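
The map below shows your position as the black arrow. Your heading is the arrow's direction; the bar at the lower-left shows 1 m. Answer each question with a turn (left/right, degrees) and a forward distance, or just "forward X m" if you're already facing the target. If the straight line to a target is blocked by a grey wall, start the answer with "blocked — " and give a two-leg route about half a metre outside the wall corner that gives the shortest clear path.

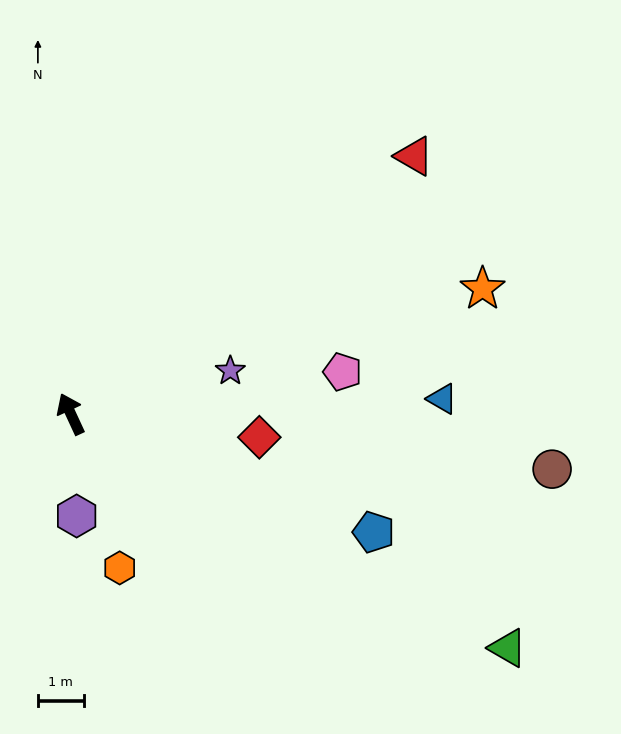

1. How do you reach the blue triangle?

turn right 113°, forward 8.1 m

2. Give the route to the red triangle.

turn right 78°, forward 9.3 m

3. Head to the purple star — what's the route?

turn right 100°, forward 3.6 m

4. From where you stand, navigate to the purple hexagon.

turn left 158°, forward 2.2 m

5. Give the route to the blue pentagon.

turn right 136°, forward 7.1 m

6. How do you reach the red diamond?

turn right 122°, forward 4.1 m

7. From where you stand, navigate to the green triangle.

turn right 143°, forward 10.8 m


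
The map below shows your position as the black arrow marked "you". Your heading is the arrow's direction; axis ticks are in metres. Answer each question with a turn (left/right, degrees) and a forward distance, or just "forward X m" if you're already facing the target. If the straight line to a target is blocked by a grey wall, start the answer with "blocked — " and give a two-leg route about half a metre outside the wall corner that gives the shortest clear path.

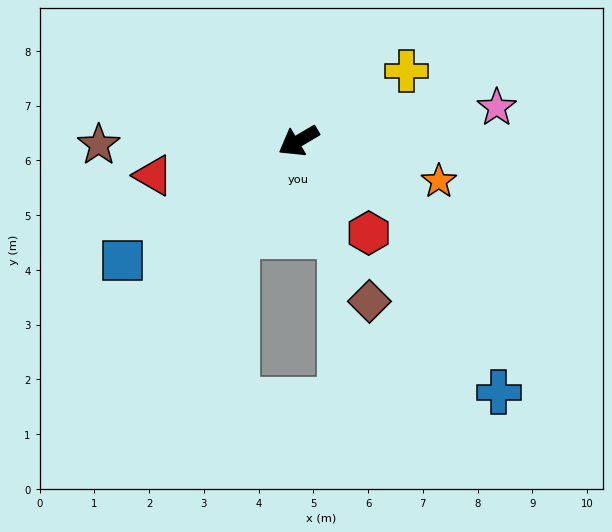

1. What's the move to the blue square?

turn left 4°, forward 3.9 m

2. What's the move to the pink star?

turn left 159°, forward 3.7 m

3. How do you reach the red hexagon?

turn left 97°, forward 2.1 m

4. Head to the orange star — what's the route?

turn left 133°, forward 2.7 m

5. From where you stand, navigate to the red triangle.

turn right 17°, forward 2.7 m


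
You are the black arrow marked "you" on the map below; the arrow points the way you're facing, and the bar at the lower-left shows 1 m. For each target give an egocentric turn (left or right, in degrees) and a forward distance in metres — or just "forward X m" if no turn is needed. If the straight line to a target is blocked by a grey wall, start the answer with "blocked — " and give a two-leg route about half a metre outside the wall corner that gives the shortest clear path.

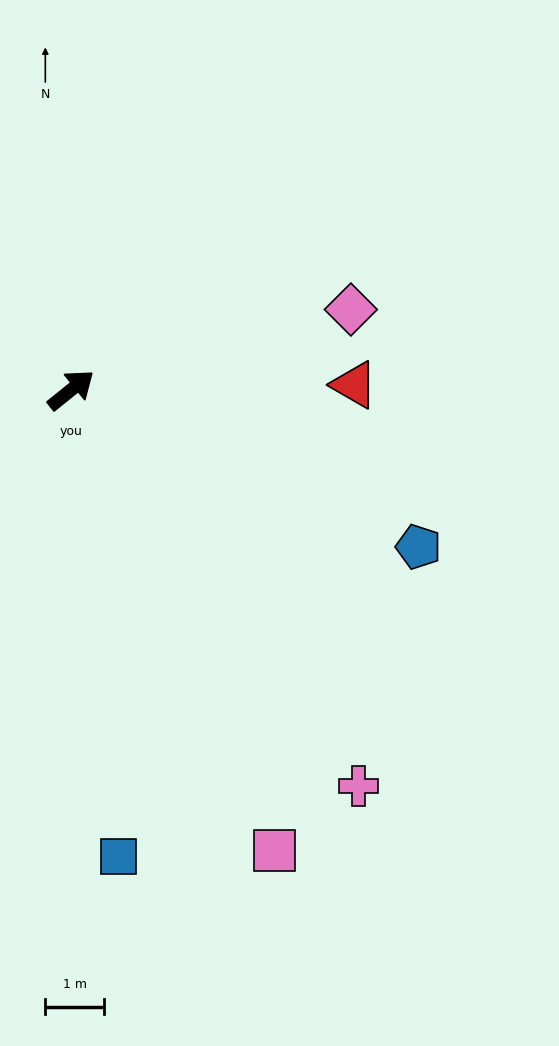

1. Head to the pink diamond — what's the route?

turn right 23°, forward 4.9 m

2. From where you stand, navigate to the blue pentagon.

turn right 63°, forward 6.5 m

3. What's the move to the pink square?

turn right 105°, forward 8.5 m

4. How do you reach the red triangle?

turn right 38°, forward 4.8 m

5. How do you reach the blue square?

turn right 123°, forward 8.0 m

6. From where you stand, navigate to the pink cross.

turn right 93°, forward 8.3 m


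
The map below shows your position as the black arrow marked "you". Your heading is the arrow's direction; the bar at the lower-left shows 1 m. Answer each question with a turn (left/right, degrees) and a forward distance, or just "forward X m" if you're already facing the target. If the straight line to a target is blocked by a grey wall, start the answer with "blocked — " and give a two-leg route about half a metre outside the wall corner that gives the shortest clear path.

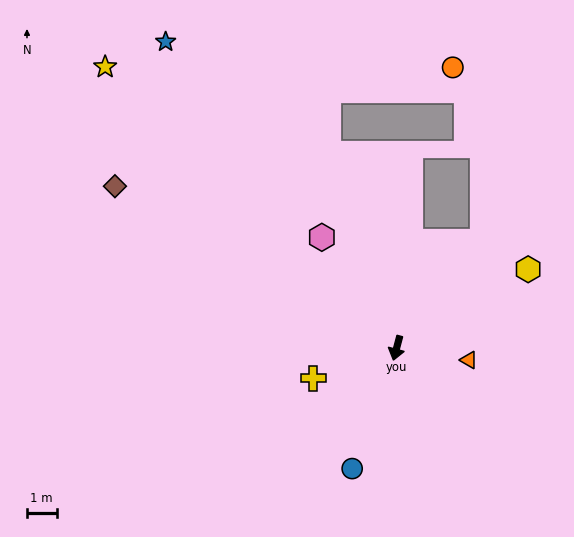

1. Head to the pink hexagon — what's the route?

turn right 131°, forward 4.5 m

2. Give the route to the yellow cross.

turn right 55°, forward 3.0 m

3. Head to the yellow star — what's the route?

turn right 119°, forward 13.7 m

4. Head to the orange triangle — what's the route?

turn left 95°, forward 2.5 m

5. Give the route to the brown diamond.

turn right 105°, forward 11.0 m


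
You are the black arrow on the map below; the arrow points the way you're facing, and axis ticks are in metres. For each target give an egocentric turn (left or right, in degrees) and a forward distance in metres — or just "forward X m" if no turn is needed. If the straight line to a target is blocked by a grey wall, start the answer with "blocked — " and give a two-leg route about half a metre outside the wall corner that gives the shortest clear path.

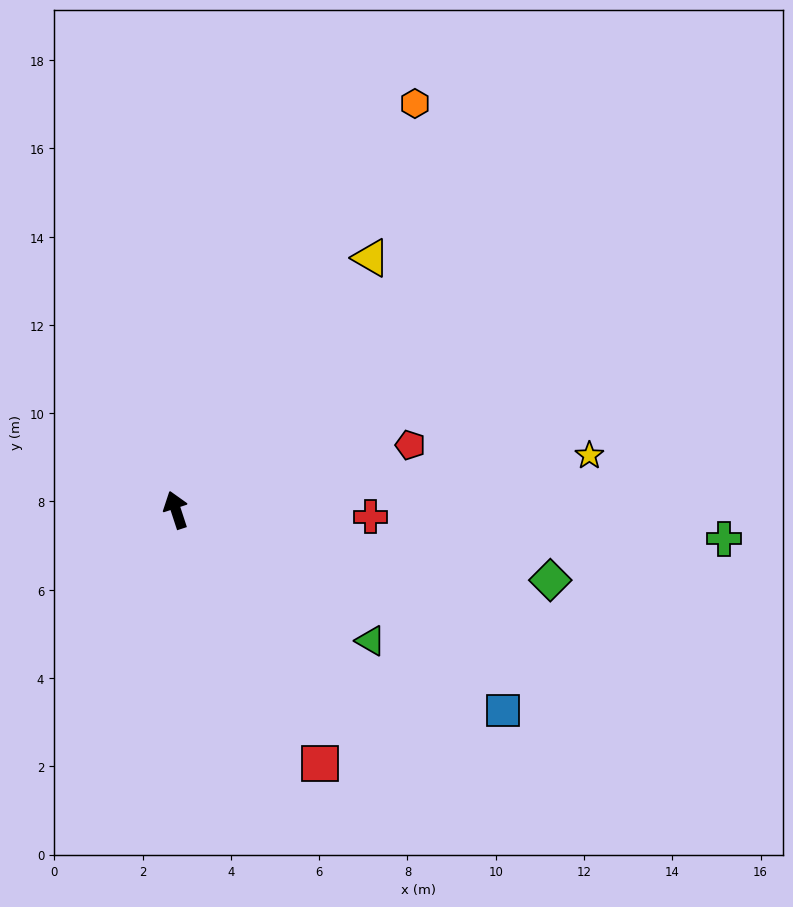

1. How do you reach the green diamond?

turn right 119°, forward 8.6 m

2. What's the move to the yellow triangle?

turn right 56°, forward 7.2 m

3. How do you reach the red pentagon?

turn right 93°, forward 5.5 m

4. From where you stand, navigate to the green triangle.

turn right 142°, forward 5.3 m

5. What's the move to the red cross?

turn right 110°, forward 4.4 m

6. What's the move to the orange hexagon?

turn right 49°, forward 10.7 m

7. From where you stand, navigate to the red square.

turn right 168°, forward 6.6 m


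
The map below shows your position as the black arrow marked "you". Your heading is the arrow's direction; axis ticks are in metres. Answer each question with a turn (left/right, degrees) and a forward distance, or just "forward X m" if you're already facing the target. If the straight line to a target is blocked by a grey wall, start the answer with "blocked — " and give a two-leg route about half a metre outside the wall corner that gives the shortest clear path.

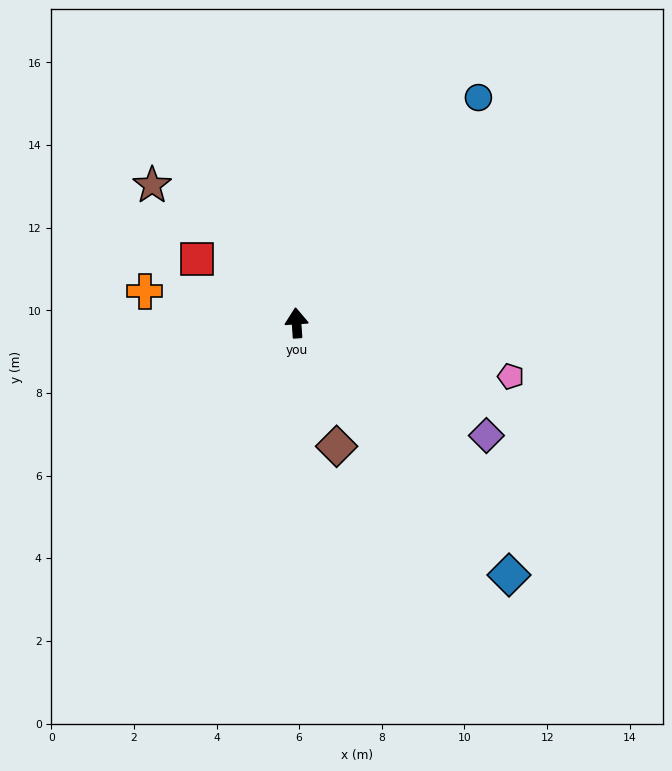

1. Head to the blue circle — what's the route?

turn right 43°, forward 7.0 m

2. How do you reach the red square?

turn left 54°, forward 2.9 m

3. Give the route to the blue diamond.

turn right 144°, forward 8.0 m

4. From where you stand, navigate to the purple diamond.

turn right 125°, forward 5.3 m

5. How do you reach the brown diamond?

turn right 166°, forward 3.1 m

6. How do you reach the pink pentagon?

turn right 108°, forward 5.3 m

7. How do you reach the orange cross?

turn left 74°, forward 3.8 m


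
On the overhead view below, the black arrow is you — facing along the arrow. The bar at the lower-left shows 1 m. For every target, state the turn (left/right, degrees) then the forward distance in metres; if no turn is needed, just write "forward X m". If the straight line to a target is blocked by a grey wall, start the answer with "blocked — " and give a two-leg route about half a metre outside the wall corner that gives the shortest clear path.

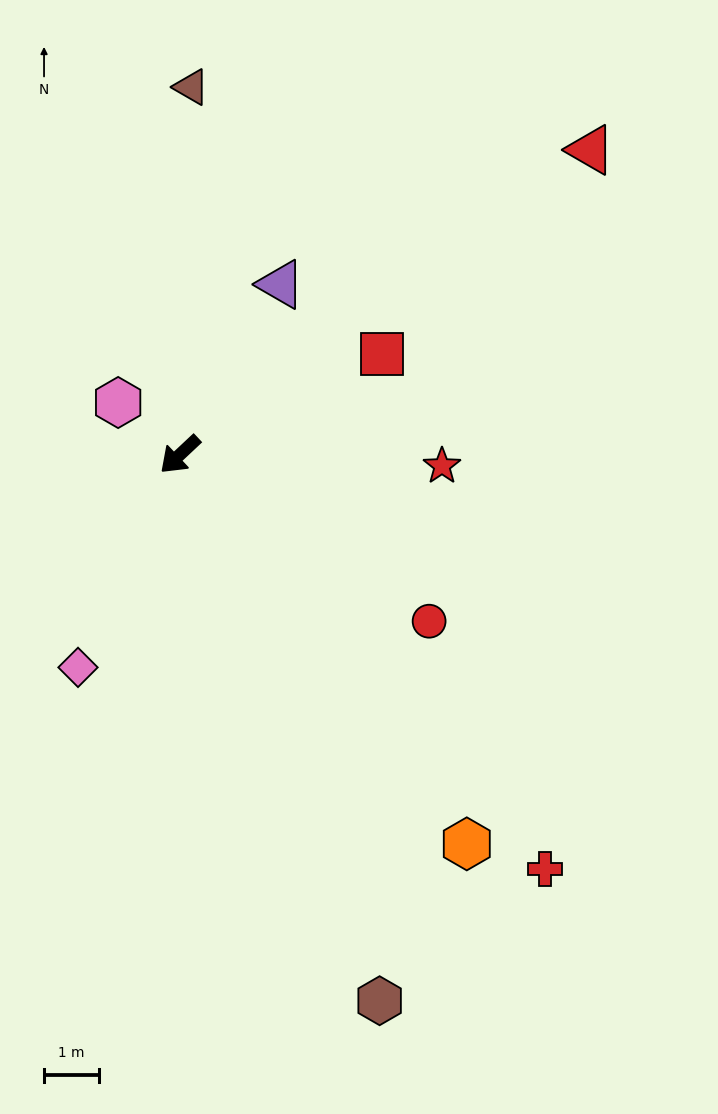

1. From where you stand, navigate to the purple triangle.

turn right 164°, forward 3.6 m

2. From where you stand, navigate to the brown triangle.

turn right 135°, forward 6.7 m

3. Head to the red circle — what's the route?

turn left 103°, forward 5.4 m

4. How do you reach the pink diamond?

turn left 21°, forward 4.3 m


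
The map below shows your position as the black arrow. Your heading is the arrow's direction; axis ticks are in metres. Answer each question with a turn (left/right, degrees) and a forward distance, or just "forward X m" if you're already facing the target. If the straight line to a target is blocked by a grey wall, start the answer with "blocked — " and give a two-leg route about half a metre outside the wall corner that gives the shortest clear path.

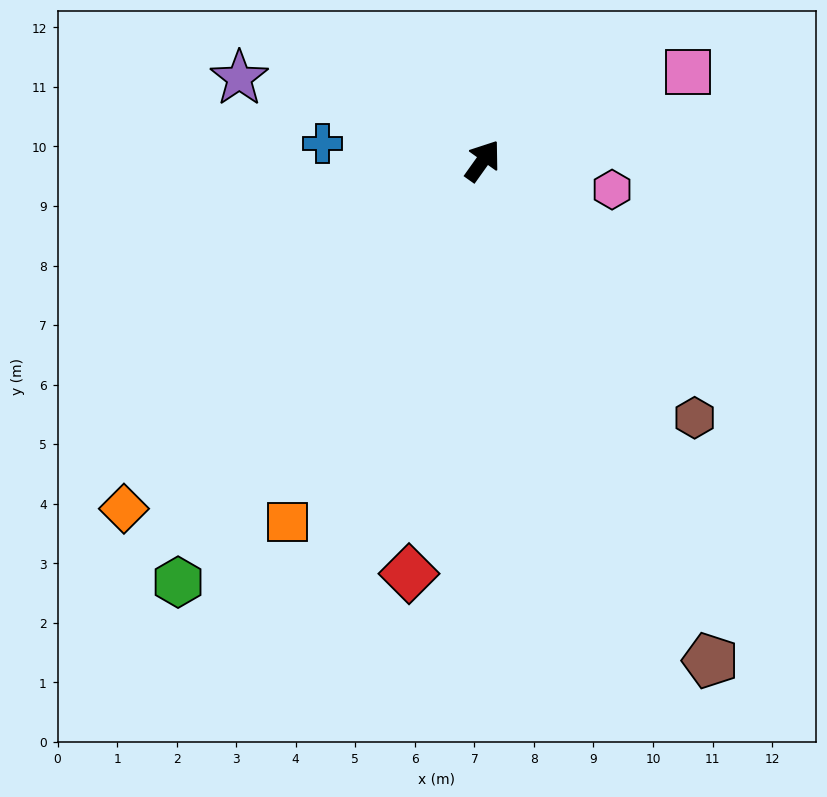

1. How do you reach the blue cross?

turn left 119°, forward 2.7 m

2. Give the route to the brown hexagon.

turn right 105°, forward 5.6 m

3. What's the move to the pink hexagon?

turn right 67°, forward 2.2 m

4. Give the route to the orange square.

turn right 173°, forward 6.9 m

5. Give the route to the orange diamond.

turn left 170°, forward 8.4 m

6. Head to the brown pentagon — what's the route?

turn right 120°, forward 9.2 m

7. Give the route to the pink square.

turn right 31°, forward 3.8 m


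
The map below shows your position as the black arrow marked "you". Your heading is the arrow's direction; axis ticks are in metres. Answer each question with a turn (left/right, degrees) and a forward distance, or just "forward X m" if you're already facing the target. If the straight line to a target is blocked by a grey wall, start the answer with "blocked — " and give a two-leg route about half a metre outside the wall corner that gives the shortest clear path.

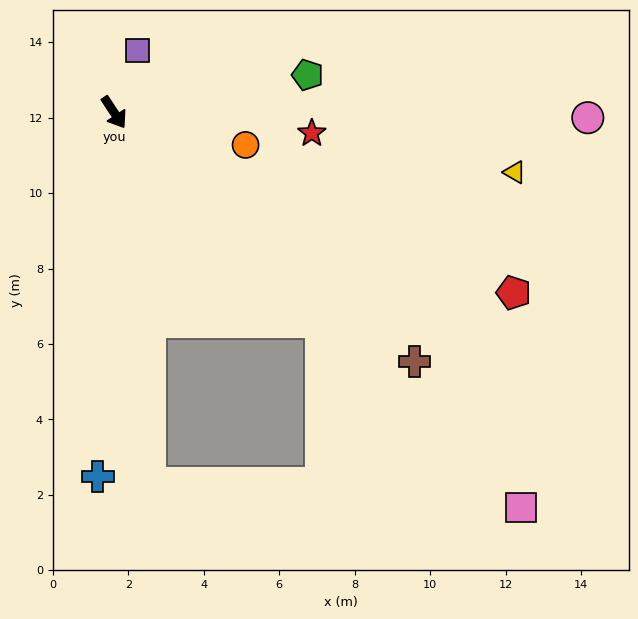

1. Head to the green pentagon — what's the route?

turn left 68°, forward 5.2 m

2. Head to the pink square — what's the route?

turn left 13°, forward 15.0 m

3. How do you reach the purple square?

turn left 126°, forward 1.8 m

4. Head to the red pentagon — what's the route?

turn left 32°, forward 11.6 m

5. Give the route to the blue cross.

turn right 36°, forward 9.7 m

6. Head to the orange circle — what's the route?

turn left 43°, forward 3.6 m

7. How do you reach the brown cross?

turn left 17°, forward 10.3 m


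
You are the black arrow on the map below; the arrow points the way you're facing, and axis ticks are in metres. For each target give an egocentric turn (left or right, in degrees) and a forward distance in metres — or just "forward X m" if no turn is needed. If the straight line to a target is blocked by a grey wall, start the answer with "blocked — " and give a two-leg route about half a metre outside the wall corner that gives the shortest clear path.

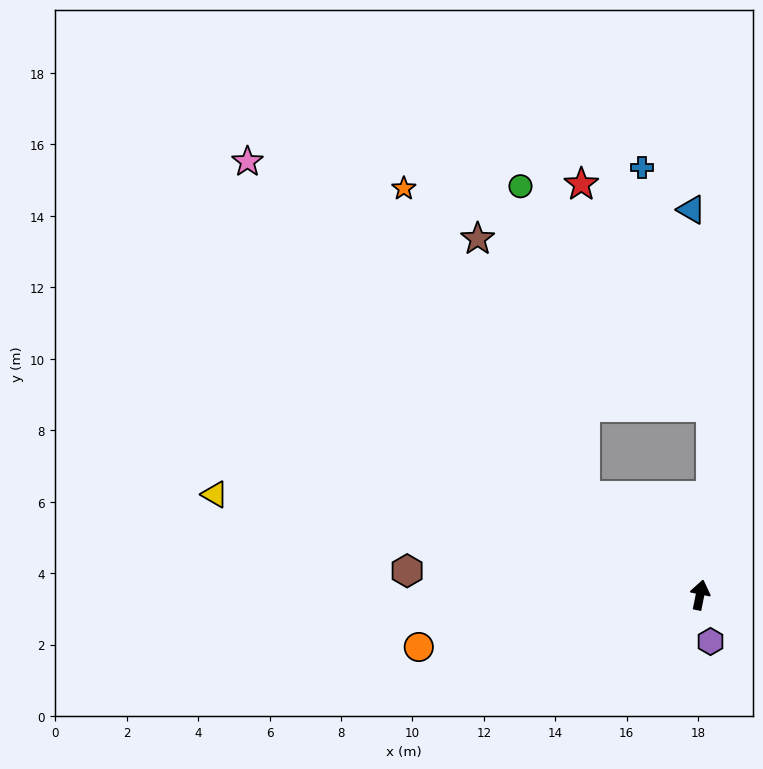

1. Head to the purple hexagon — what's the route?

turn right 156°, forward 1.3 m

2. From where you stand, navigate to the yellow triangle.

turn left 90°, forward 13.9 m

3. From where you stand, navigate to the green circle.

blocked — turn left 61°, forward 4.3 m, then turn right 38°, forward 8.8 m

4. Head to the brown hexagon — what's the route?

turn left 97°, forward 8.2 m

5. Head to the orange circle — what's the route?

turn left 112°, forward 8.0 m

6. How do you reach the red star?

blocked — turn left 61°, forward 4.3 m, then turn right 49°, forward 8.7 m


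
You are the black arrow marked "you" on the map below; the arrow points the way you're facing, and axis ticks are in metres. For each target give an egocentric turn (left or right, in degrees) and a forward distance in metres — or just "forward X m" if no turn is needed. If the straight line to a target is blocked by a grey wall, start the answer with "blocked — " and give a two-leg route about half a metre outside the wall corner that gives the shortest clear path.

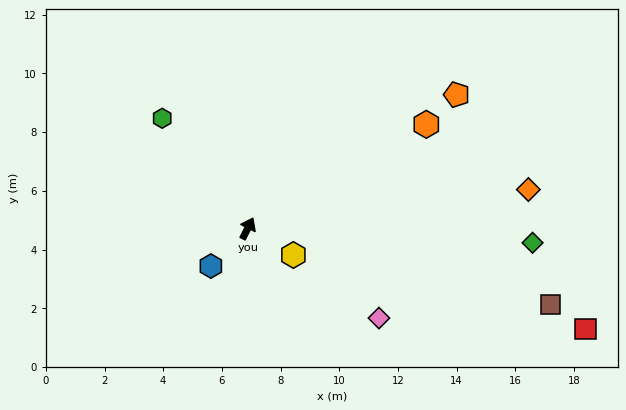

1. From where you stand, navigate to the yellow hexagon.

turn right 94°, forward 1.8 m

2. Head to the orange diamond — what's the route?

turn right 55°, forward 9.7 m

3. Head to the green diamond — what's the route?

turn right 66°, forward 9.7 m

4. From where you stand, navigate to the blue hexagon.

turn left 162°, forward 1.8 m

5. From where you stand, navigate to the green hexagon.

turn left 65°, forward 4.8 m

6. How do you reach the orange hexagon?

turn right 33°, forward 7.0 m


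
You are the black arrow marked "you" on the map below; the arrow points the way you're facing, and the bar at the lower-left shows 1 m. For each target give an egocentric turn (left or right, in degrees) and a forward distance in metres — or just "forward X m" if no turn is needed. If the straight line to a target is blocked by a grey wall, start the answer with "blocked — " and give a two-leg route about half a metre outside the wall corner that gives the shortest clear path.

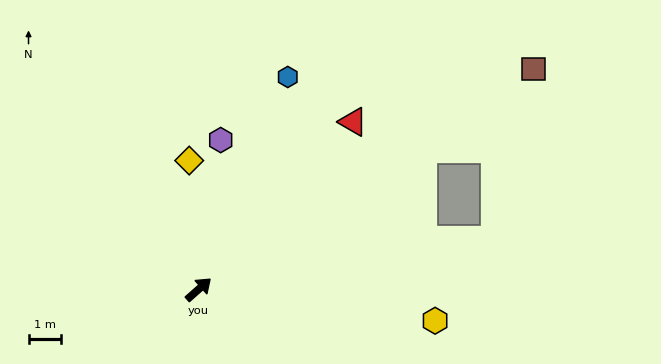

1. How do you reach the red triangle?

turn left 6°, forward 7.1 m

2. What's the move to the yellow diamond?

turn left 53°, forward 4.0 m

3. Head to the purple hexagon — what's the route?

turn left 40°, forward 4.7 m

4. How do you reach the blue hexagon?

turn left 26°, forward 7.1 m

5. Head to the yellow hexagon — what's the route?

turn right 49°, forward 7.4 m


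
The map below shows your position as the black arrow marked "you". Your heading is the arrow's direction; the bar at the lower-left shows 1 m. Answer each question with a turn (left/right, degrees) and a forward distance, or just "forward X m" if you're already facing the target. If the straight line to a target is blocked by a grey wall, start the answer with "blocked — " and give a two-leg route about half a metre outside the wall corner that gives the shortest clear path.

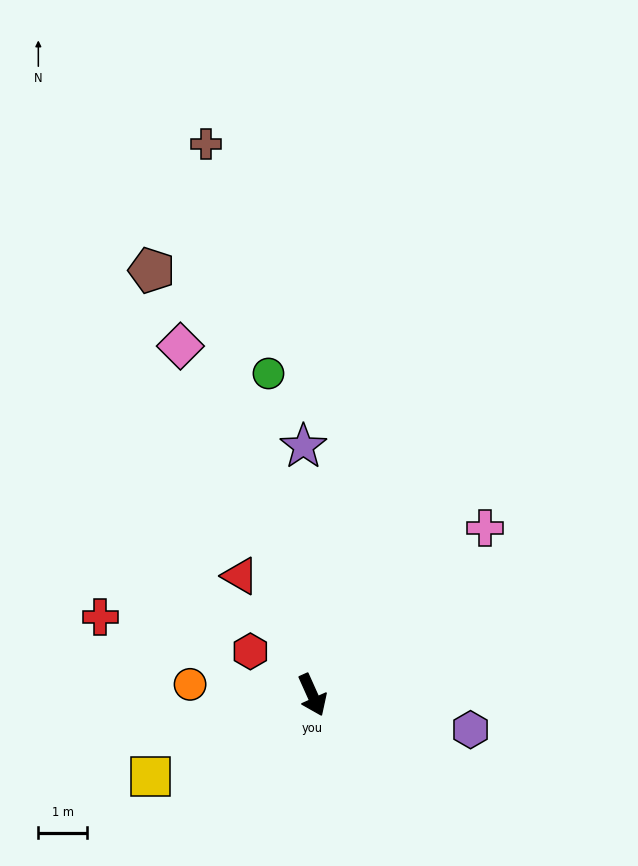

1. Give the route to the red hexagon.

turn right 149°, forward 1.6 m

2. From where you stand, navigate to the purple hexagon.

turn left 53°, forward 3.3 m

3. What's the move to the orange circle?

turn right 119°, forward 2.5 m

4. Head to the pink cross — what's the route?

turn left 110°, forward 5.0 m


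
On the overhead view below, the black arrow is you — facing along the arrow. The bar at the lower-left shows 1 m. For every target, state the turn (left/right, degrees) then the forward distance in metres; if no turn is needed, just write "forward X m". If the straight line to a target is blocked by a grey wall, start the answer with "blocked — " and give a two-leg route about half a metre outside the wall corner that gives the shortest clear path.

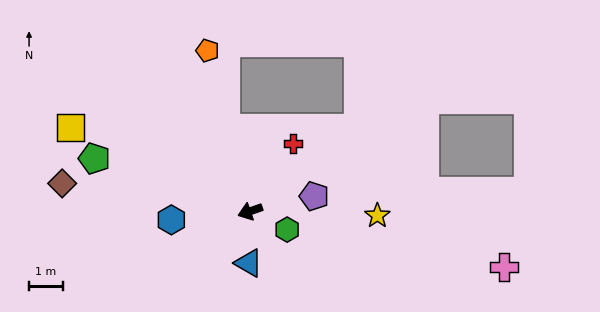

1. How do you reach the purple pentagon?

turn left 174°, forward 1.9 m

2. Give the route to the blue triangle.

turn left 69°, forward 1.5 m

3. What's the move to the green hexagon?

turn left 134°, forward 1.2 m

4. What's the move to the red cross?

turn right 141°, forward 2.4 m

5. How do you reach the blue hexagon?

turn right 13°, forward 2.3 m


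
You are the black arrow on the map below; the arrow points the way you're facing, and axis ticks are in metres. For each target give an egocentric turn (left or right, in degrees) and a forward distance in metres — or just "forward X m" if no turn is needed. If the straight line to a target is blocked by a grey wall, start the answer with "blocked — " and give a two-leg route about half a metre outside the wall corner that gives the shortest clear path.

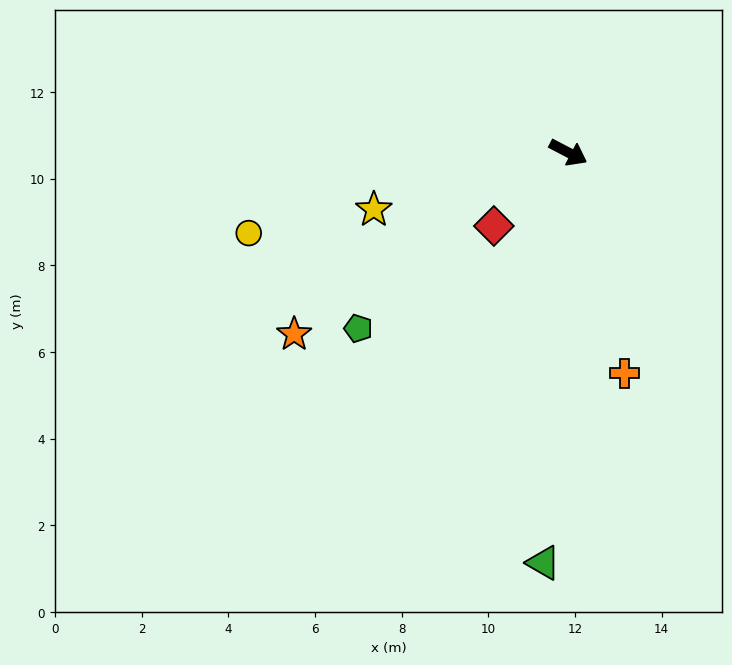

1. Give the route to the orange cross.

turn right 48°, forward 5.3 m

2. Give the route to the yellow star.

turn right 136°, forward 4.7 m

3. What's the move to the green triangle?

turn right 66°, forward 9.5 m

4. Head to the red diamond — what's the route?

turn right 108°, forward 2.4 m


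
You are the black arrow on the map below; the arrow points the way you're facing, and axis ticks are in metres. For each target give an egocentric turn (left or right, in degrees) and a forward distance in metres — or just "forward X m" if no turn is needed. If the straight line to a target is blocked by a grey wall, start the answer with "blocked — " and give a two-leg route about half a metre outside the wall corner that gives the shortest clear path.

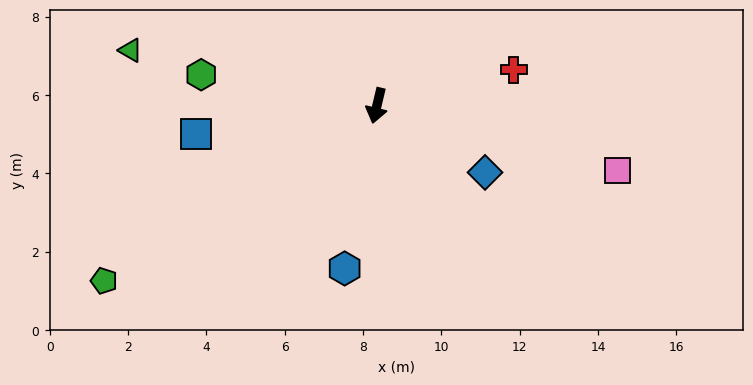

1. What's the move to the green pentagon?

turn right 44°, forward 8.3 m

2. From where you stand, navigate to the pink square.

turn left 88°, forward 6.4 m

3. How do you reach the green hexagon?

turn right 87°, forward 4.6 m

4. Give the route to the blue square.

turn right 68°, forward 4.7 m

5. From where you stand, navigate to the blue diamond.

turn left 72°, forward 3.2 m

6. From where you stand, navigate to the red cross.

turn left 118°, forward 3.6 m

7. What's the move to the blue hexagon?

turn left 2°, forward 4.2 m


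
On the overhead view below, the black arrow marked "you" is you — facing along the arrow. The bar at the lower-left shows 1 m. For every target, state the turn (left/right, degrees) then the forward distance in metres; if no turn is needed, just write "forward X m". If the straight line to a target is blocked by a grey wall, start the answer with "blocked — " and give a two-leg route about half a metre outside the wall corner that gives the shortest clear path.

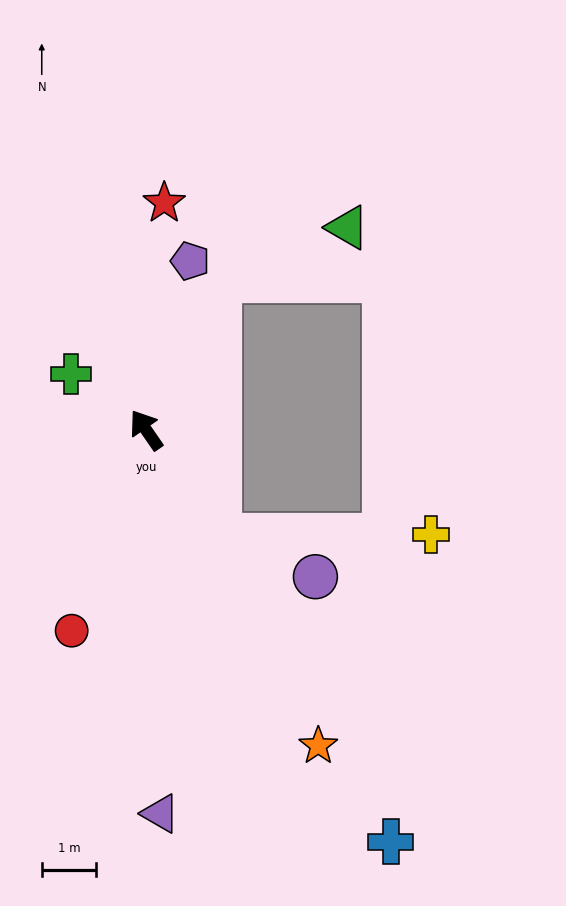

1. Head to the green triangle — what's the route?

blocked — turn right 60°, forward 3.1 m, then turn right 43°, forward 2.6 m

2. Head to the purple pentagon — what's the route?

turn right 49°, forward 3.2 m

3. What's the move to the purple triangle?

turn left 148°, forward 7.1 m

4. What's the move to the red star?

turn right 39°, forward 4.2 m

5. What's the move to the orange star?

turn left 174°, forward 6.6 m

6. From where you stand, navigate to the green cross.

turn left 19°, forward 1.7 m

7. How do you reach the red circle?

turn left 125°, forward 4.0 m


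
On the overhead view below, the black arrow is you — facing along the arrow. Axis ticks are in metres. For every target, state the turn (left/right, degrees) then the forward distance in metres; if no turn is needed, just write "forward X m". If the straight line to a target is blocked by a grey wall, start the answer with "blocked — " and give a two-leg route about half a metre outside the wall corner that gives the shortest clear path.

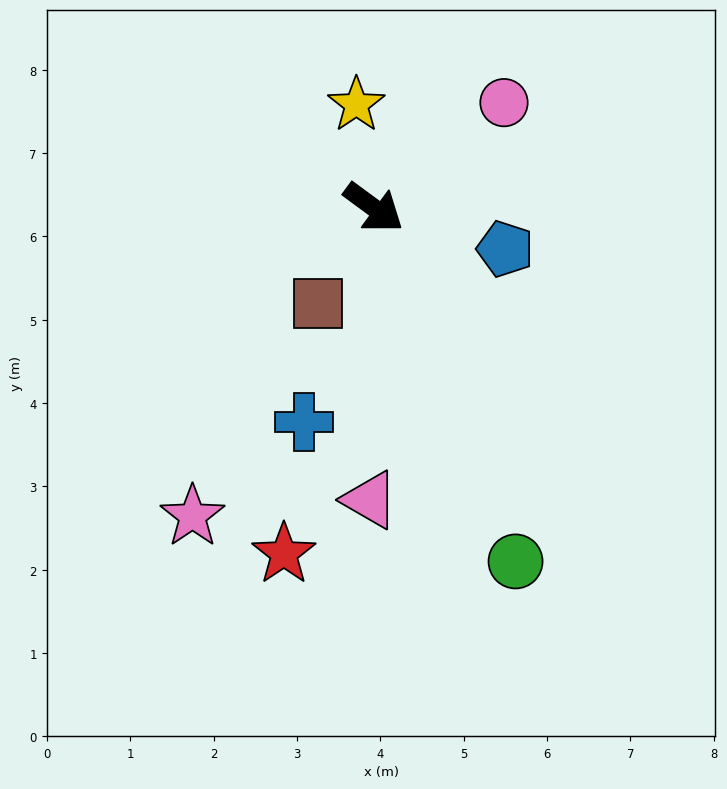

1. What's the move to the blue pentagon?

turn left 19°, forward 1.7 m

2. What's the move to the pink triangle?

turn right 54°, forward 3.5 m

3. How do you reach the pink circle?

turn left 75°, forward 2.0 m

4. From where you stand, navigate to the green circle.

turn right 32°, forward 4.6 m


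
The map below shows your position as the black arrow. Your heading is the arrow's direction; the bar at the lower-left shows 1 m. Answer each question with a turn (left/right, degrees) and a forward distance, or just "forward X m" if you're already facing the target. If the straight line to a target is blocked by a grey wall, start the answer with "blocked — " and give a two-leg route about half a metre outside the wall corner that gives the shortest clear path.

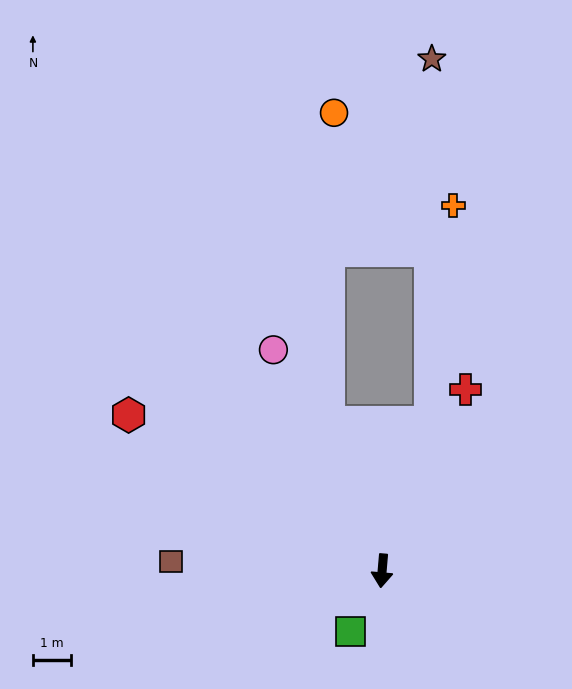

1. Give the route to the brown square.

turn right 88°, forward 5.5 m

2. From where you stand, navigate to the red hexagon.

turn right 117°, forward 7.7 m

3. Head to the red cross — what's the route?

turn left 160°, forward 5.2 m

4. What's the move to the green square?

turn right 23°, forward 1.8 m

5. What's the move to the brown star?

blocked — turn left 167°, forward 4.1 m, then turn left 18°, forward 9.5 m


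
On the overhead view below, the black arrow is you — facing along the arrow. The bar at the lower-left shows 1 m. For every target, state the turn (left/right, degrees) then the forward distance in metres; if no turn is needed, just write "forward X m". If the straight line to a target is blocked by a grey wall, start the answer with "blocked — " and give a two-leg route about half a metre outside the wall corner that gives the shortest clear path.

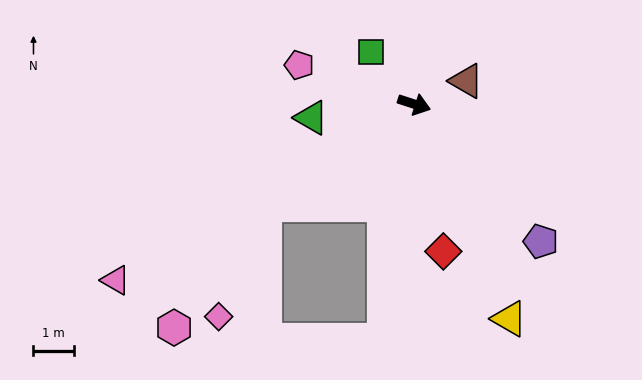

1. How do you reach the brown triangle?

turn left 42°, forward 1.4 m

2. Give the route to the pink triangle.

turn right 131°, forward 8.6 m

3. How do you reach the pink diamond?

blocked — turn right 128°, forward 4.5 m, then turn left 33°, forward 3.0 m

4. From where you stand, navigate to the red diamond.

turn right 61°, forward 3.7 m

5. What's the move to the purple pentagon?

turn right 29°, forward 4.7 m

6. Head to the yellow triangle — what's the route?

turn right 48°, forward 5.8 m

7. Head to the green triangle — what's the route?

turn right 154°, forward 2.6 m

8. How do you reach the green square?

turn left 148°, forward 1.7 m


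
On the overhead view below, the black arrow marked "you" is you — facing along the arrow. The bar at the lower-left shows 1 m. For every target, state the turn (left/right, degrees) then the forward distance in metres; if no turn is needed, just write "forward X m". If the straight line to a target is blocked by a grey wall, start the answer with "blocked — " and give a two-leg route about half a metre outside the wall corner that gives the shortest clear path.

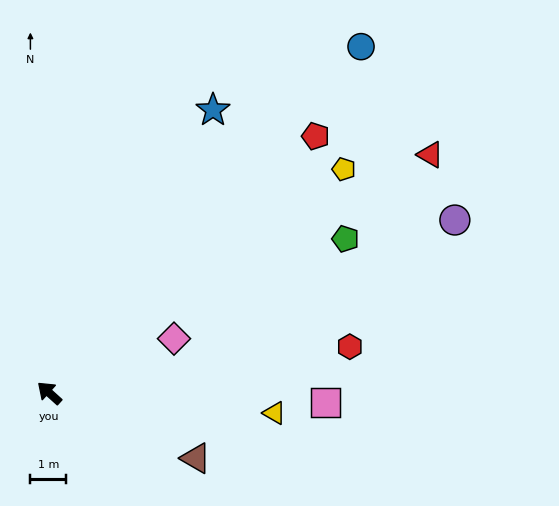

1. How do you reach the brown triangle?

turn right 162°, forward 4.5 m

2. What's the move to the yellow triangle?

turn right 143°, forward 6.3 m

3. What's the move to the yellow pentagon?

turn right 101°, forward 10.3 m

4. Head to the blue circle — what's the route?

turn right 90°, forward 13.0 m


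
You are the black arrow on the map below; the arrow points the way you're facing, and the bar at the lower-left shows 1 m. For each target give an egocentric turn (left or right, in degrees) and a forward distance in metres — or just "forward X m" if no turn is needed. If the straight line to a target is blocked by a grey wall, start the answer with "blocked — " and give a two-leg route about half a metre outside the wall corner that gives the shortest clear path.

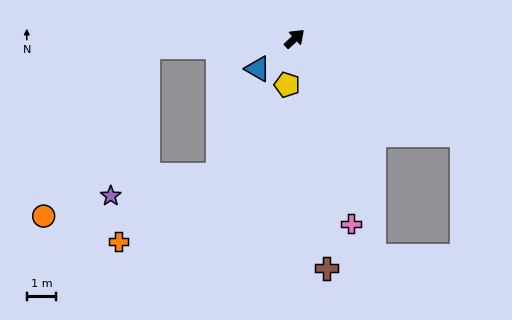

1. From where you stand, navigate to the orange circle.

blocked — turn left 140°, forward 5.0 m, then turn left 55°, forward 6.7 m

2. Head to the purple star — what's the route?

blocked — turn left 140°, forward 5.0 m, then turn left 73°, forward 5.2 m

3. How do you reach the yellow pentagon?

turn right 142°, forward 1.6 m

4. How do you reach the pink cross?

turn right 116°, forward 6.5 m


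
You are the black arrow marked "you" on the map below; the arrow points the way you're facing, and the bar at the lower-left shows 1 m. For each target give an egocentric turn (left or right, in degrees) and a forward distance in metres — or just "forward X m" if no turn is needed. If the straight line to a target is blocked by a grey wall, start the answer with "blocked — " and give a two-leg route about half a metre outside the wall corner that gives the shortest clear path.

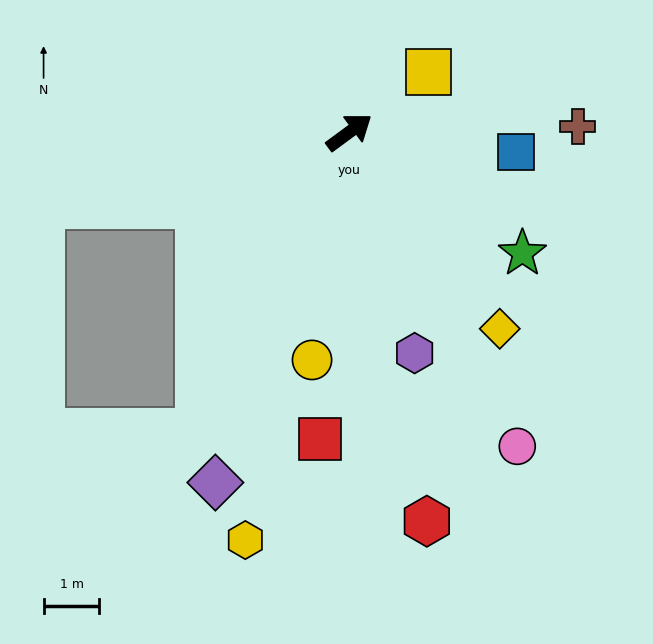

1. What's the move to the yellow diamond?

turn right 89°, forward 4.4 m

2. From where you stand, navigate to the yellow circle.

turn right 136°, forward 4.1 m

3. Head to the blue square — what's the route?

turn right 43°, forward 3.0 m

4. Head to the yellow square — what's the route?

forward 1.8 m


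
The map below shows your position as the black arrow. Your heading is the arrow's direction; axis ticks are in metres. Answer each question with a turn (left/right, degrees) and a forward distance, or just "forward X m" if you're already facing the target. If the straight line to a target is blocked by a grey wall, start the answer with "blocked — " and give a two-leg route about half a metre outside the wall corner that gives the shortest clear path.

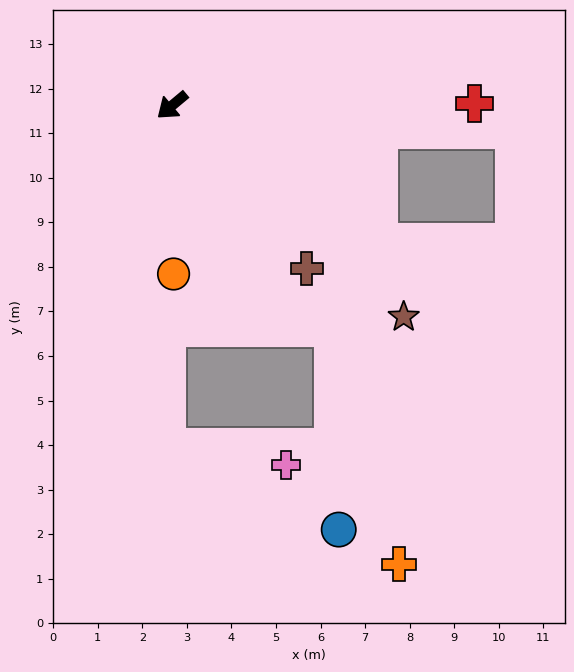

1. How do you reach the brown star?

turn left 98°, forward 7.0 m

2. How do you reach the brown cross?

turn left 90°, forward 4.7 m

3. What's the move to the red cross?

turn left 141°, forward 6.8 m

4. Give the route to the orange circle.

turn left 51°, forward 3.8 m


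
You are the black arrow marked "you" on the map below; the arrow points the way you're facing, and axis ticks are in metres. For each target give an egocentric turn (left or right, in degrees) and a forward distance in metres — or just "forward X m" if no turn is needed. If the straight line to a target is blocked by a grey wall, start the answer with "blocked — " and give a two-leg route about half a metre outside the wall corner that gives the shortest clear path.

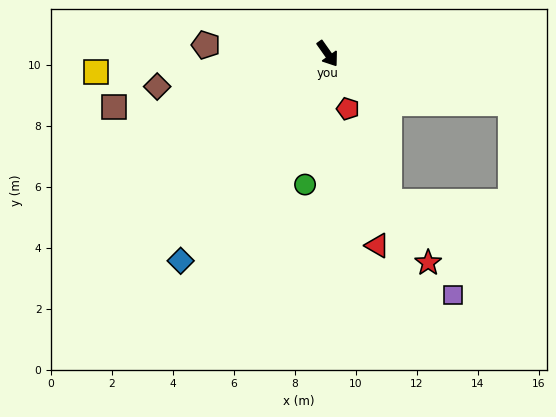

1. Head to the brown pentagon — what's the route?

turn right 129°, forward 4.0 m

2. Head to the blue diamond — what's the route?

turn right 71°, forward 8.3 m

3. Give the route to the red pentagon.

turn right 15°, forward 1.9 m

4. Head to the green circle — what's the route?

turn right 45°, forward 4.4 m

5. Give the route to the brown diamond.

turn right 114°, forward 5.7 m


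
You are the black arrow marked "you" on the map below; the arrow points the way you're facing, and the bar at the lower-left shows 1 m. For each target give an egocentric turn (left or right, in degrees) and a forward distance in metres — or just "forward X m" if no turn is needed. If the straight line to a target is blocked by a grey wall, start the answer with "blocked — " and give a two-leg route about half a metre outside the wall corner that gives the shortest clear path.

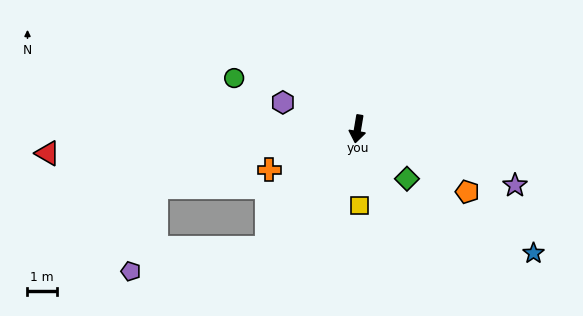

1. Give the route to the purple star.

turn left 80°, forward 5.7 m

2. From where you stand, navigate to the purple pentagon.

blocked — turn right 28°, forward 5.1 m, then turn right 43°, forward 4.7 m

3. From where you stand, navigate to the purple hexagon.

turn right 100°, forward 2.7 m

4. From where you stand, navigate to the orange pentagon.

turn left 70°, forward 4.3 m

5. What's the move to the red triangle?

turn right 76°, forward 10.5 m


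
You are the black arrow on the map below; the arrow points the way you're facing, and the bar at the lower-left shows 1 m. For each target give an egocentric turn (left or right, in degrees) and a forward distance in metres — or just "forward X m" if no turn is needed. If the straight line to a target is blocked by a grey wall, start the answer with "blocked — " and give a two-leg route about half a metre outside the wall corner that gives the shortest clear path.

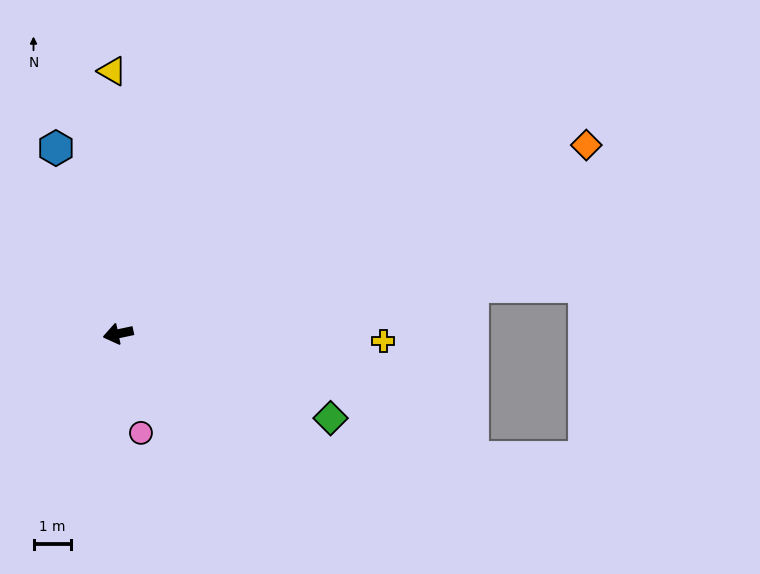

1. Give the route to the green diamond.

turn left 146°, forward 6.1 m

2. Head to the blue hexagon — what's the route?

turn right 83°, forward 5.2 m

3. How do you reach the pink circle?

turn left 91°, forward 2.7 m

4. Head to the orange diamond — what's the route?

turn right 170°, forward 13.4 m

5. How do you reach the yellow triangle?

turn right 101°, forward 7.0 m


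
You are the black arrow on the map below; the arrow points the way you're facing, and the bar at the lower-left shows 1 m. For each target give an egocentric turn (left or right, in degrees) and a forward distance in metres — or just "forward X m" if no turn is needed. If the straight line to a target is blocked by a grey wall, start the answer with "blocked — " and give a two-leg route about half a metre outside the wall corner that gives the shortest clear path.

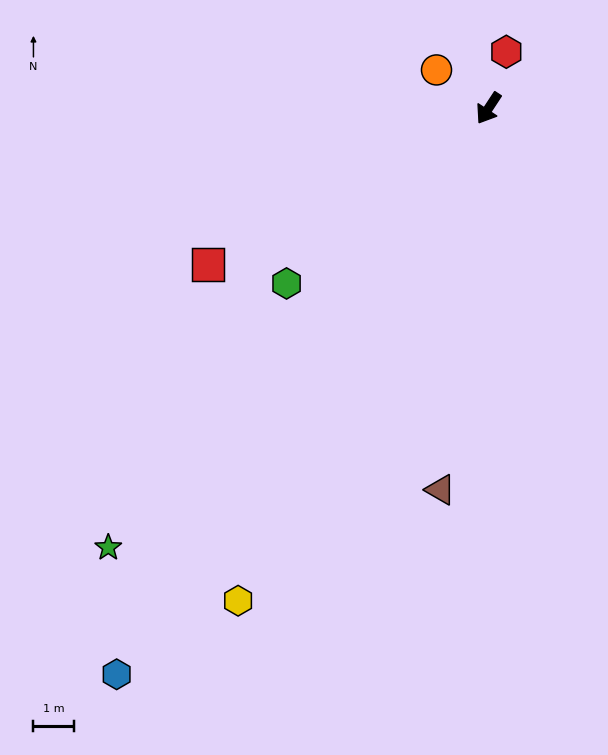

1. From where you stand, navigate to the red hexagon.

turn right 164°, forward 1.5 m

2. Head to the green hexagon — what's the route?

turn right 16°, forward 6.6 m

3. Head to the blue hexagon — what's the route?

forward 16.6 m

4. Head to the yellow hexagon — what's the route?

turn left 6°, forward 13.6 m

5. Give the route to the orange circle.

turn right 93°, forward 1.6 m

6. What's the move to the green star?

turn right 8°, forward 14.3 m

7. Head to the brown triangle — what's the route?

turn left 26°, forward 9.4 m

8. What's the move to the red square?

turn right 28°, forward 7.9 m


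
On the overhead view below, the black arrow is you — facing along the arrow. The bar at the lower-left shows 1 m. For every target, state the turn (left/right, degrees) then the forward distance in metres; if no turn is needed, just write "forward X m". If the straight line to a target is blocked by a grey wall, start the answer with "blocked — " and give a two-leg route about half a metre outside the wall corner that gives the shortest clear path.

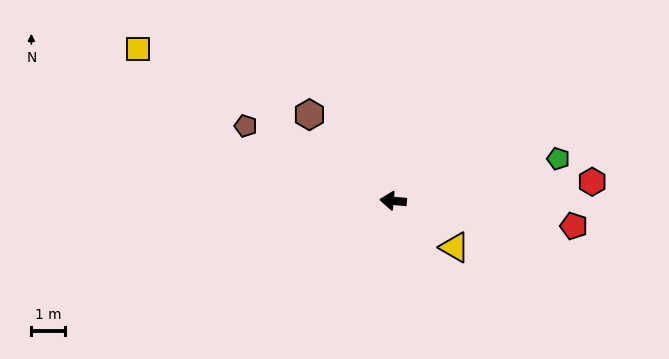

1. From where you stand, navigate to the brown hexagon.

turn right 41°, forward 3.6 m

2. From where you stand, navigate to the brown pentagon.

turn right 22°, forward 4.9 m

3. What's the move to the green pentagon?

turn right 160°, forward 5.0 m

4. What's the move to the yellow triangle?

turn left 148°, forward 2.3 m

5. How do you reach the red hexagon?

turn right 169°, forward 5.9 m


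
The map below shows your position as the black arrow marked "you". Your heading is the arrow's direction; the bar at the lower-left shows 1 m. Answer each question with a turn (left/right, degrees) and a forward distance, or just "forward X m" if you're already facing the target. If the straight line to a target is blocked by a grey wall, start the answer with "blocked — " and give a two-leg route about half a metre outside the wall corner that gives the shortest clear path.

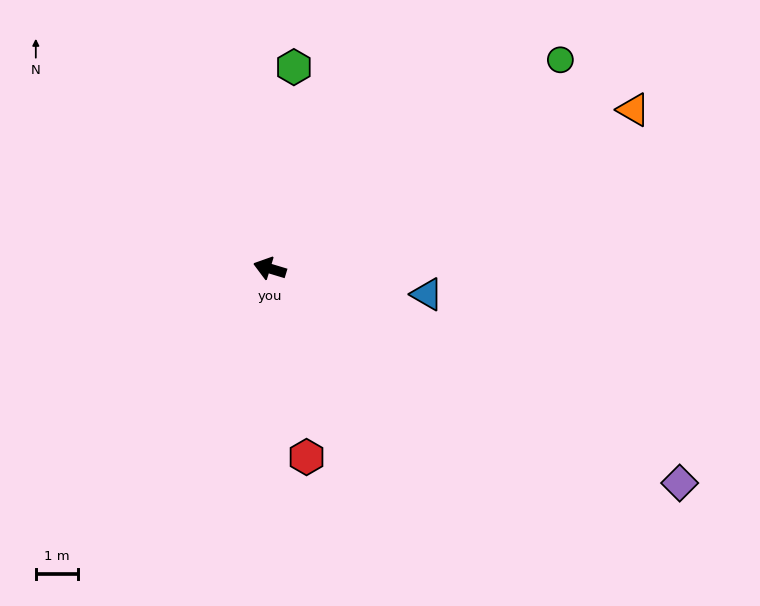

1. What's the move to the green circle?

turn right 127°, forward 8.5 m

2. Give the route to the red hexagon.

turn left 118°, forward 4.6 m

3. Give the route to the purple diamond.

turn left 169°, forward 11.0 m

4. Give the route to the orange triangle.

turn right 140°, forward 9.4 m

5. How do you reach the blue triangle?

turn right 172°, forward 3.8 m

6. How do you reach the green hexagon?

turn right 80°, forward 4.8 m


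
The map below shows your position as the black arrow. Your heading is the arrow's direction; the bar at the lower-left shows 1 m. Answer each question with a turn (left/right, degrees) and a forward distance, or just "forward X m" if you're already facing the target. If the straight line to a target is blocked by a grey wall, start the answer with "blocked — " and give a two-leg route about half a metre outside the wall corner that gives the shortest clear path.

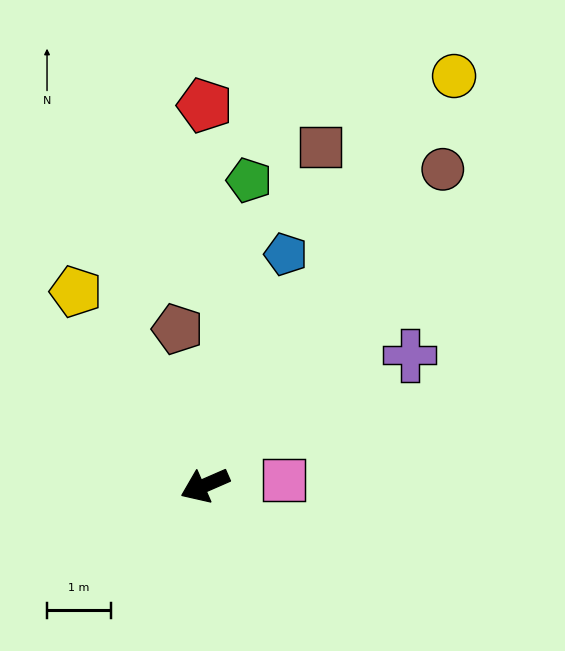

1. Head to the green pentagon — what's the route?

turn right 122°, forward 4.8 m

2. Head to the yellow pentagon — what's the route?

turn right 80°, forward 3.7 m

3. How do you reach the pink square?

turn left 161°, forward 1.2 m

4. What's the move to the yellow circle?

turn right 145°, forward 7.5 m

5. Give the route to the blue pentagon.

turn right 133°, forward 3.8 m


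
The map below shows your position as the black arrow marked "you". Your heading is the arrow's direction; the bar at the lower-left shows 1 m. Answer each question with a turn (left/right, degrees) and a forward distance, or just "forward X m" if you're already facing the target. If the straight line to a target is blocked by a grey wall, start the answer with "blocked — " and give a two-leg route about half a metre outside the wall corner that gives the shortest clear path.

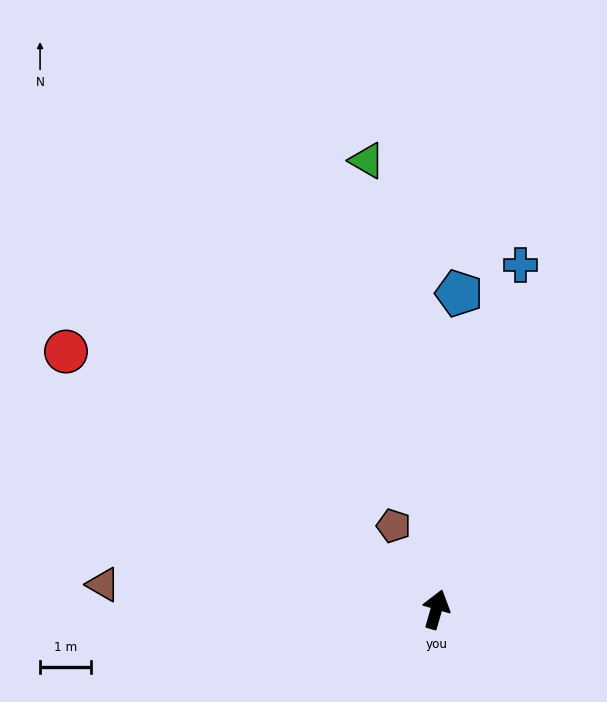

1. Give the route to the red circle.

turn left 71°, forward 8.9 m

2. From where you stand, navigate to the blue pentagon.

turn left 12°, forward 6.2 m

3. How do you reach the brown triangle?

turn left 102°, forward 6.6 m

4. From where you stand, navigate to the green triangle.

turn left 25°, forward 8.9 m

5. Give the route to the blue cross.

turn left 2°, forward 7.0 m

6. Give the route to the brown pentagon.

turn left 43°, forward 1.8 m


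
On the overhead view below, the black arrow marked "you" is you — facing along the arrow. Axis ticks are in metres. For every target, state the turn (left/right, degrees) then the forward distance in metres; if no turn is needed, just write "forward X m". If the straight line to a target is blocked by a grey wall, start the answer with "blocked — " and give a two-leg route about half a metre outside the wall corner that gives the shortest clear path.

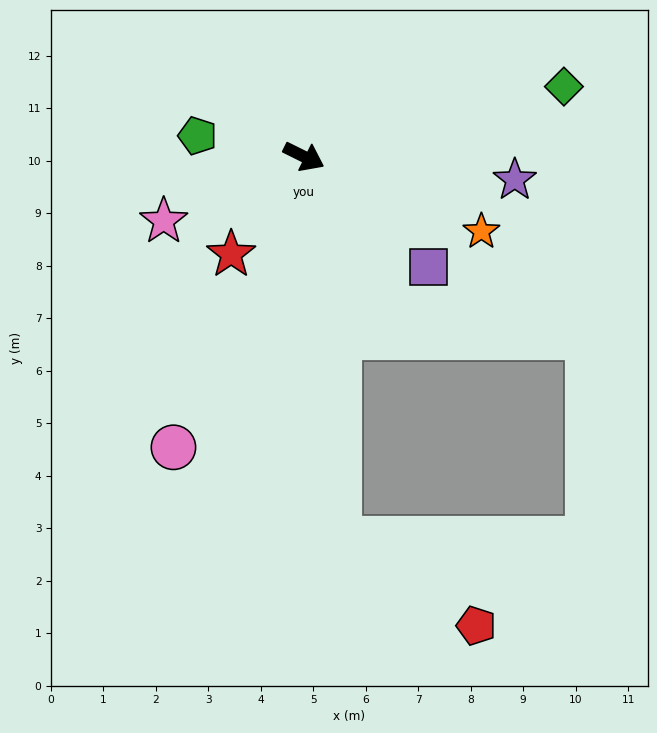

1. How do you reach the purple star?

turn left 20°, forward 4.0 m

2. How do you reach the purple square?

turn right 15°, forward 3.2 m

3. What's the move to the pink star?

turn right 129°, forward 2.9 m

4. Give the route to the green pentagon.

turn right 165°, forward 2.1 m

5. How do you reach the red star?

turn right 100°, forward 2.3 m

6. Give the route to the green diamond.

turn left 41°, forward 5.1 m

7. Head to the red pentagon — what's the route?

blocked — turn right 58°, forward 7.3 m, then turn left 52°, forward 3.1 m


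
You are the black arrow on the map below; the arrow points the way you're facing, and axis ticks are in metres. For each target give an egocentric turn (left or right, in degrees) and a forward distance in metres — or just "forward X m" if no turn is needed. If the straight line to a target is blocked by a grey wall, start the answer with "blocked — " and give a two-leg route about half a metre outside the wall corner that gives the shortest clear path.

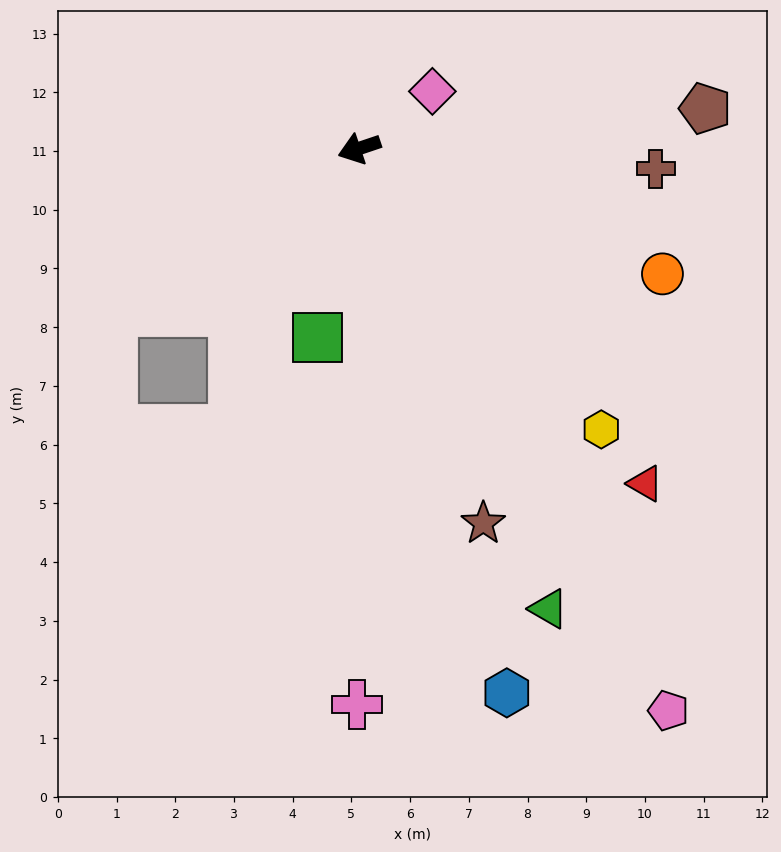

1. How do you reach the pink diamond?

turn right 161°, forward 1.6 m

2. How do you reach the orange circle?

turn left 139°, forward 5.6 m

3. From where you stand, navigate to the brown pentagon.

turn left 168°, forward 5.9 m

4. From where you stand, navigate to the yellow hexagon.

turn left 112°, forward 6.3 m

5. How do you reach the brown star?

turn left 90°, forward 6.7 m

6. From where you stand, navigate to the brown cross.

turn left 157°, forward 5.1 m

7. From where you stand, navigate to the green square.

turn left 59°, forward 3.3 m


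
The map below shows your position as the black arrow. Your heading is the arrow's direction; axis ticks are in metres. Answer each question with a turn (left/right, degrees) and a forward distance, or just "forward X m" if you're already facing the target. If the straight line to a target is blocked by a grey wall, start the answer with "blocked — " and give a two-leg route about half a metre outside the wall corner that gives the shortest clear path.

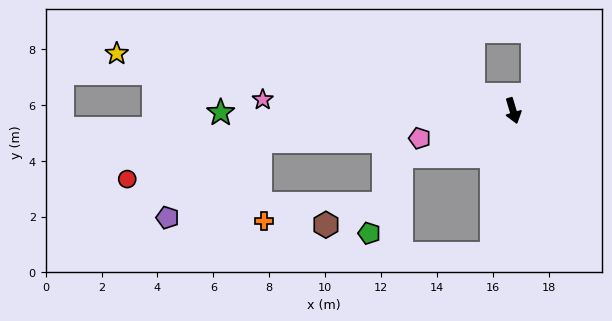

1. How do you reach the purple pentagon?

blocked — turn right 100°, forward 9.1 m, then turn left 33°, forward 4.3 m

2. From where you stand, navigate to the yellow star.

turn right 115°, forward 14.3 m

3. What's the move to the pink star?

turn right 109°, forward 9.0 m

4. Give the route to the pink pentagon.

turn right 90°, forward 3.5 m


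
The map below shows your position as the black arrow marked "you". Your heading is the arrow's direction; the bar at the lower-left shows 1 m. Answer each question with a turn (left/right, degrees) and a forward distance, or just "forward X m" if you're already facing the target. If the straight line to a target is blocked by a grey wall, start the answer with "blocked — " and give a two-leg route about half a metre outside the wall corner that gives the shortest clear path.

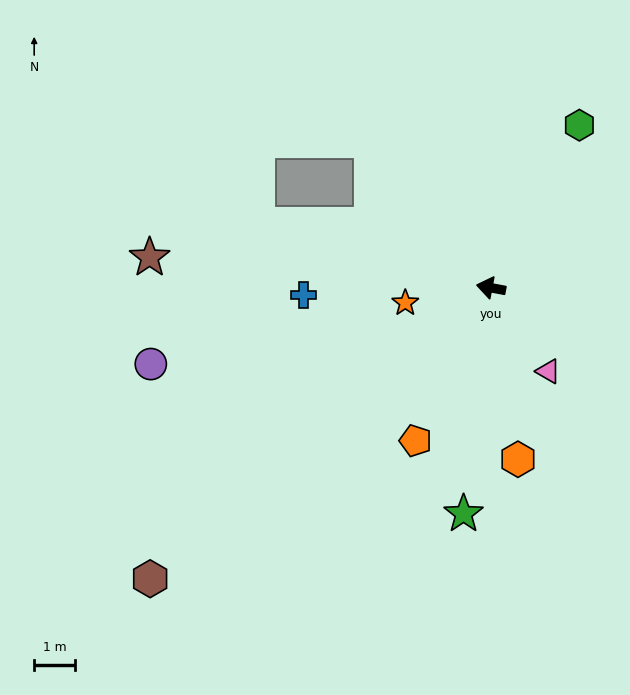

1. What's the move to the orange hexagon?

turn left 110°, forward 4.3 m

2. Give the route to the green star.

turn left 94°, forward 5.6 m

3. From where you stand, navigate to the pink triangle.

turn left 135°, forward 2.5 m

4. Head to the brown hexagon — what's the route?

turn left 51°, forward 11.0 m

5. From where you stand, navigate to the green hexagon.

turn right 108°, forward 4.6 m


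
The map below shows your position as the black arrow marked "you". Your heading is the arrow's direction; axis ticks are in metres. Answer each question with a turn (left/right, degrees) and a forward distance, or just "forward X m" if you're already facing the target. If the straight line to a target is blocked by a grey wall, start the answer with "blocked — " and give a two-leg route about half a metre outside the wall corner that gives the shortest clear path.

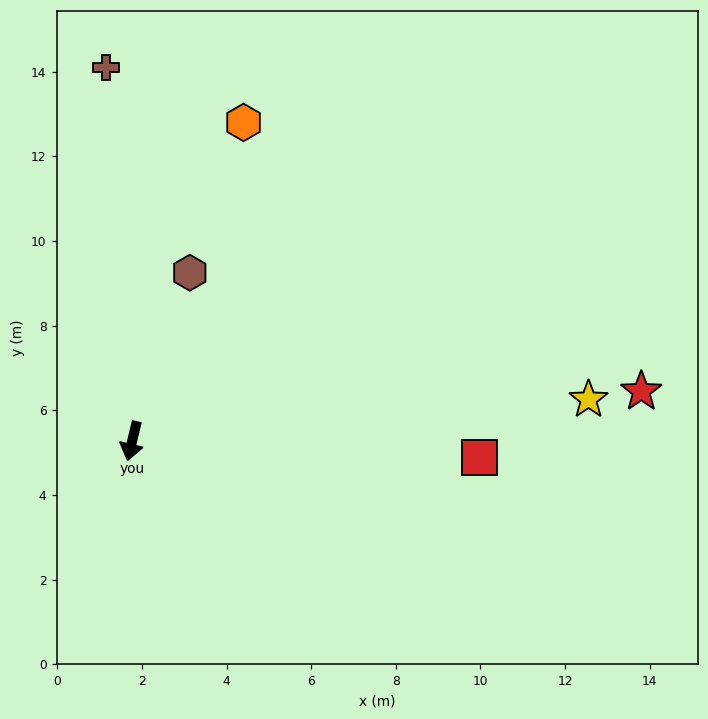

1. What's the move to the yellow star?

turn left 109°, forward 10.8 m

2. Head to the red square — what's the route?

turn left 101°, forward 8.2 m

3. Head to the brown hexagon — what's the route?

turn left 175°, forward 4.2 m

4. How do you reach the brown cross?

turn right 163°, forward 8.8 m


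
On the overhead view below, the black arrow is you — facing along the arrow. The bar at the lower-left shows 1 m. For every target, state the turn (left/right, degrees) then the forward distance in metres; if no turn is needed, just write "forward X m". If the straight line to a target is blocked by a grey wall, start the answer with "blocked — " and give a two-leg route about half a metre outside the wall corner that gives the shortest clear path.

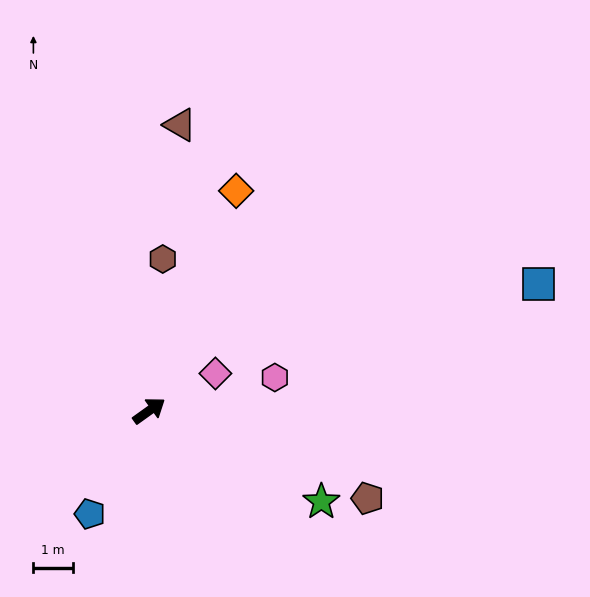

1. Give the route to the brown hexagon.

turn left 49°, forward 3.9 m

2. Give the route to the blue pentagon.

turn right 155°, forward 3.0 m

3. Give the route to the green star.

turn right 63°, forward 5.0 m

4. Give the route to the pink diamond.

turn right 6°, forward 1.9 m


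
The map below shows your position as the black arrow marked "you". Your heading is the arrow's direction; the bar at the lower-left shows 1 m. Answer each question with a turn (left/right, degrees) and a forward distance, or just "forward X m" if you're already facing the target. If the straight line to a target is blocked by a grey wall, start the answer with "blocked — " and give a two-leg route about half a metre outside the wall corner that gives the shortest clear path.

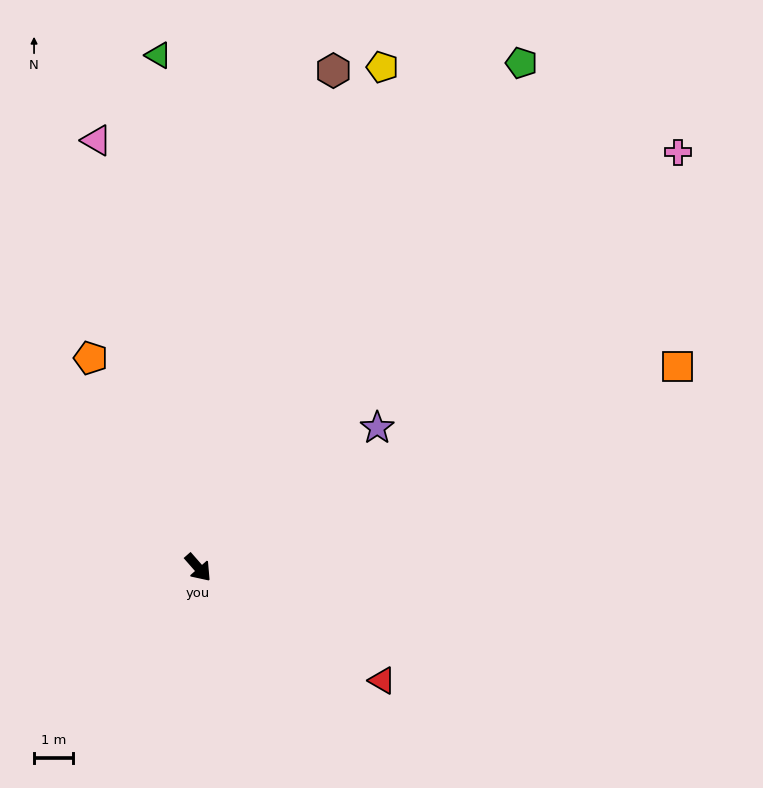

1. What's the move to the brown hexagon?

turn left 123°, forward 13.1 m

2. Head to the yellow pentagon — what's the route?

turn left 118°, forward 13.6 m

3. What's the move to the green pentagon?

turn left 106°, forward 15.3 m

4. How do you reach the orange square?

turn left 71°, forward 13.2 m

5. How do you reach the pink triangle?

turn left 152°, forward 11.2 m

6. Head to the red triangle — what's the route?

turn left 17°, forward 5.5 m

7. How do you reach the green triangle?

turn left 143°, forward 13.1 m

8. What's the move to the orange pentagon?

turn left 166°, forward 6.0 m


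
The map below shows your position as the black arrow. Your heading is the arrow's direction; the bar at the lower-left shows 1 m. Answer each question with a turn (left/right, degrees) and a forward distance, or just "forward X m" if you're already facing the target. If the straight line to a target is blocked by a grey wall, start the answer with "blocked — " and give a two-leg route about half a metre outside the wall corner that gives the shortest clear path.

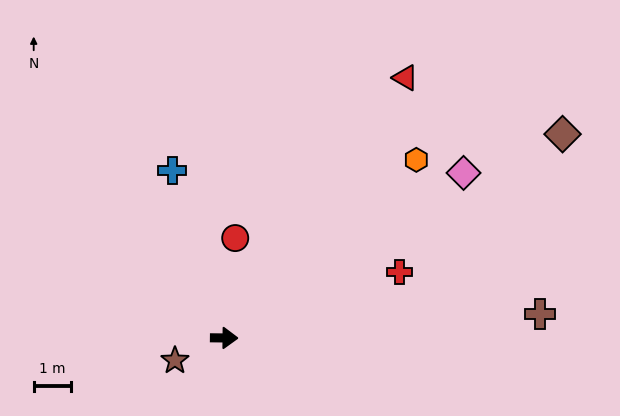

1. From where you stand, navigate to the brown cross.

turn left 5°, forward 8.4 m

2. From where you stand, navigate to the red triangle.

turn left 56°, forward 8.4 m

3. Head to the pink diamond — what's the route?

turn left 35°, forward 7.7 m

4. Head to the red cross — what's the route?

turn left 21°, forward 5.0 m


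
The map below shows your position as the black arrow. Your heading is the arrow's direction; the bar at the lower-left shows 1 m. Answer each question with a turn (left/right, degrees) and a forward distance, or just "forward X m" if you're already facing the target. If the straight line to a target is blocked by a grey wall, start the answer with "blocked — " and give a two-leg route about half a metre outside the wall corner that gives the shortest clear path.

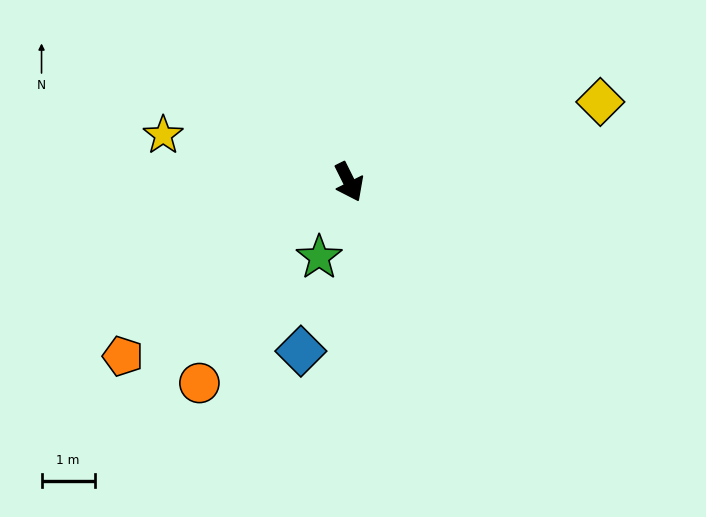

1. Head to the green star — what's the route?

turn right 48°, forward 1.5 m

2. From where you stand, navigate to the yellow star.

turn right 131°, forward 3.6 m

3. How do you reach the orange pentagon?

turn right 79°, forward 5.4 m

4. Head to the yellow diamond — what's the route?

turn left 81°, forward 5.0 m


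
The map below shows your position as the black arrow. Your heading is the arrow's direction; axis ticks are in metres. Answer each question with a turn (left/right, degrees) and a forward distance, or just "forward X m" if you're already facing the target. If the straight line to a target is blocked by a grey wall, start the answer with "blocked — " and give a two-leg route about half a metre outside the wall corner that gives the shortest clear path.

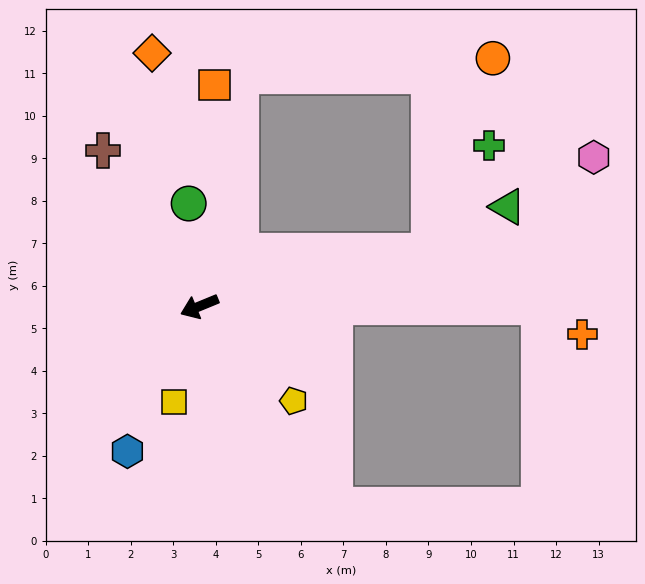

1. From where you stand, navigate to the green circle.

turn right 106°, forward 2.4 m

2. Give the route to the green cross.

blocked — turn left 171°, forward 5.6 m, then turn left 47°, forward 2.9 m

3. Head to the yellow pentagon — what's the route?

turn left 113°, forward 3.1 m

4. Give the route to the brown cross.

turn right 81°, forward 4.3 m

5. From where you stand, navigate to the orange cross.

blocked — turn left 158°, forward 8.0 m, then turn right 33°, forward 1.2 m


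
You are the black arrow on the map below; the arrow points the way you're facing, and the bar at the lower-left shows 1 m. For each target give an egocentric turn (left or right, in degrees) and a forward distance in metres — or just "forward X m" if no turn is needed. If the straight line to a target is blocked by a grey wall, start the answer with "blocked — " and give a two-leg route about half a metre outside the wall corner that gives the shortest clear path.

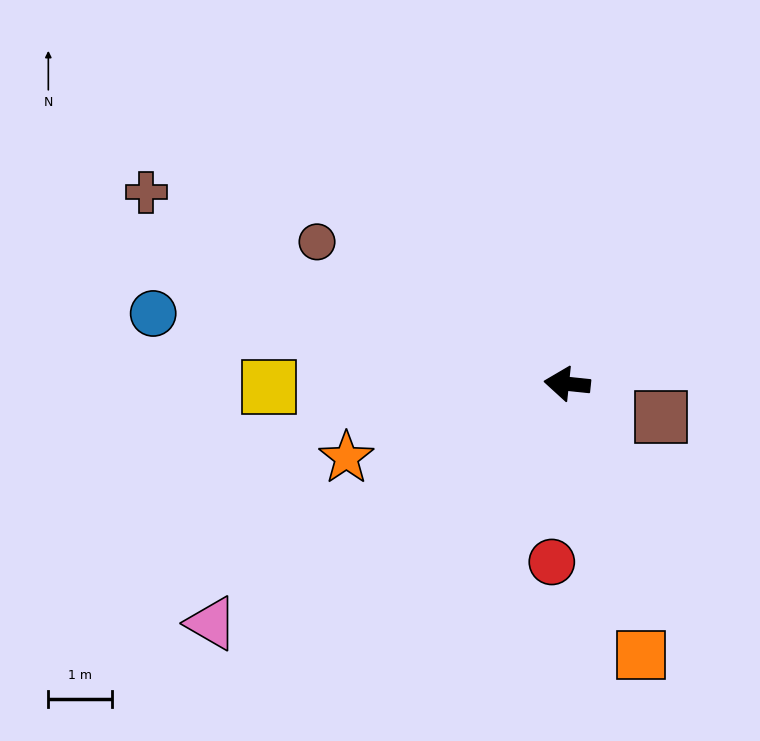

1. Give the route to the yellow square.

turn left 7°, forward 4.7 m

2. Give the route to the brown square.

turn left 166°, forward 1.6 m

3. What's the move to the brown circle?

turn right 24°, forward 4.5 m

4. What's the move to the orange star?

turn left 24°, forward 3.6 m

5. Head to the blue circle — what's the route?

turn right 4°, forward 6.6 m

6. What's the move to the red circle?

turn left 91°, forward 2.8 m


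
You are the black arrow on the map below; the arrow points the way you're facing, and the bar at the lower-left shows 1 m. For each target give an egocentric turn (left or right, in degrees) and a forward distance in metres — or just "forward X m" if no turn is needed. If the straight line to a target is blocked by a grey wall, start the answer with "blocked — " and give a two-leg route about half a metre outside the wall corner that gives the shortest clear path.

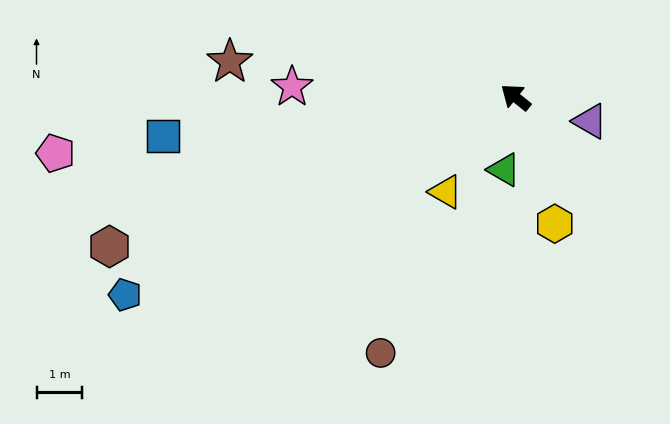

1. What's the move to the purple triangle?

turn right 159°, forward 1.7 m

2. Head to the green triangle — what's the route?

turn left 120°, forward 1.6 m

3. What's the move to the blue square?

turn left 45°, forward 7.7 m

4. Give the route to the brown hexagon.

turn left 59°, forward 9.4 m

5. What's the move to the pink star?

turn left 36°, forward 4.9 m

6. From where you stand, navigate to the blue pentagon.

turn left 66°, forward 9.5 m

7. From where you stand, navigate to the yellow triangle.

turn left 92°, forward 2.6 m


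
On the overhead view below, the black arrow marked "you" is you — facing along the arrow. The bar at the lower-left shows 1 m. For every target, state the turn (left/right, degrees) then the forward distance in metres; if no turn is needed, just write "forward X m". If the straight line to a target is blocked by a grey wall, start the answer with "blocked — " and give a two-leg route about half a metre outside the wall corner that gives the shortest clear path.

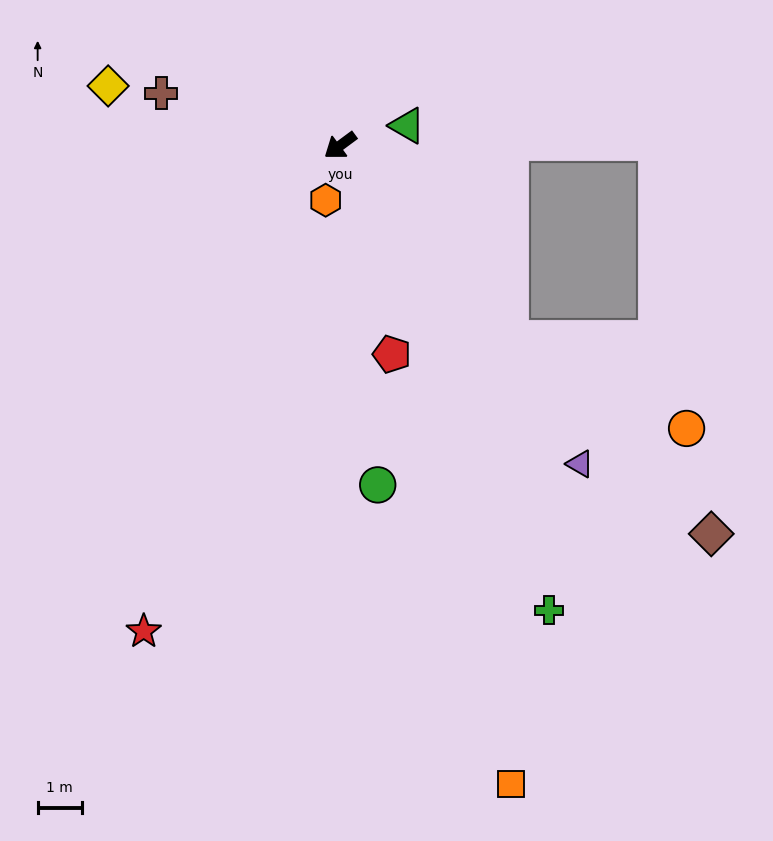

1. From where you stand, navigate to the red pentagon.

turn left 67°, forward 4.9 m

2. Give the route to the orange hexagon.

turn left 39°, forward 1.3 m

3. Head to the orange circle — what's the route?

blocked — turn left 95°, forward 5.8 m, then turn left 22°, forward 4.5 m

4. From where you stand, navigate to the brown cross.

turn right 53°, forward 4.2 m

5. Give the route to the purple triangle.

turn left 91°, forward 9.0 m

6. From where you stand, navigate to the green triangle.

turn left 160°, forward 1.6 m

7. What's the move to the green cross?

turn left 78°, forward 11.5 m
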